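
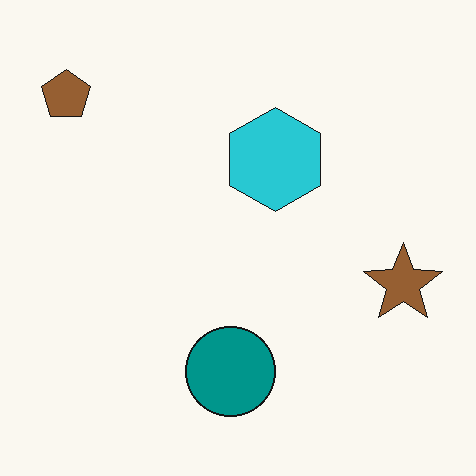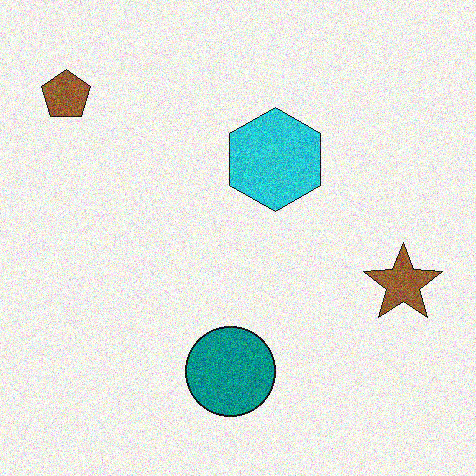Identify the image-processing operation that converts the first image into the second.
Degraded with visible gaussian noise.

Random speckle covers the whole image, including the flat background.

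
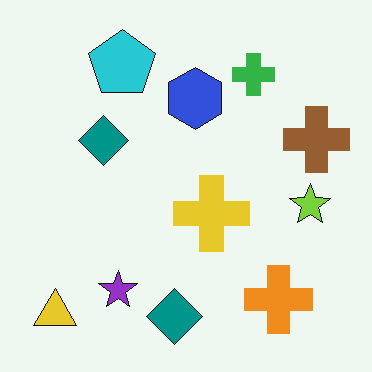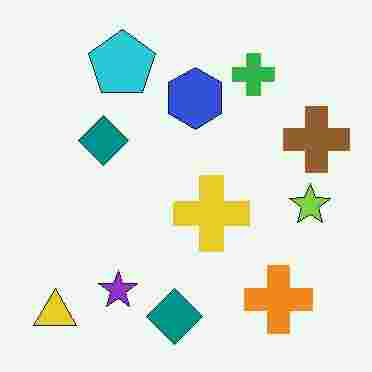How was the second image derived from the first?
The second image is the first degraded with heavy JPEG compression.

Blocky 8×8 compression artifacts appear around shape edges and the flat background shows ringing — characteristic JPEG degradation.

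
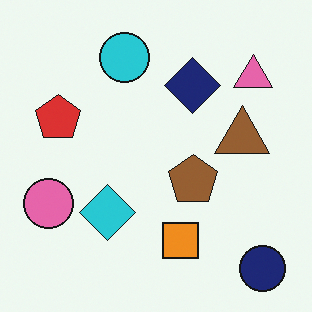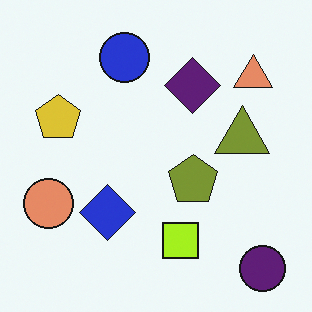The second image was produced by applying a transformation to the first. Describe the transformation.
The second image is the first hue-shifted slightly.

Every shape's color has rotated by the same amount around the hue wheel — a uniform hue shift.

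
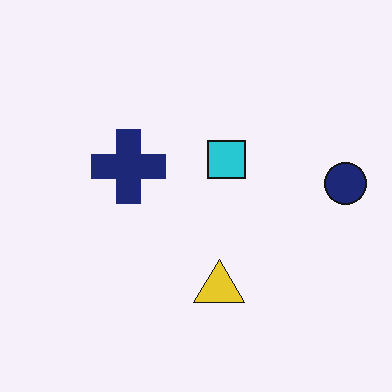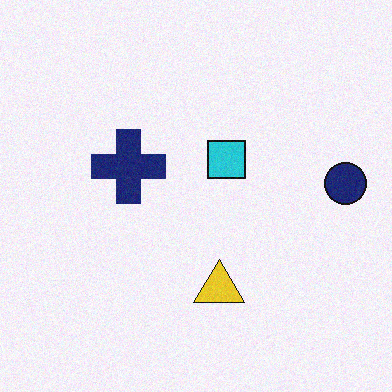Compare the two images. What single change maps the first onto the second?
It was degraded with subtle gaussian noise.

Random speckle covers the whole image, including the flat background.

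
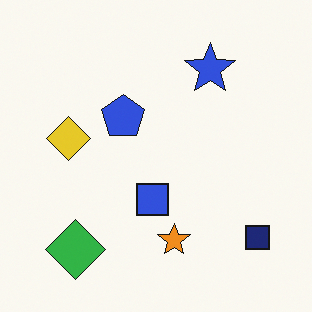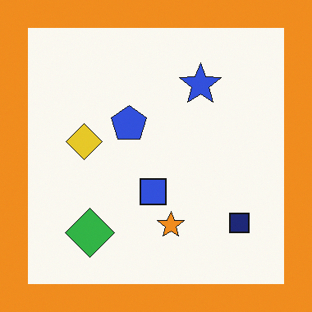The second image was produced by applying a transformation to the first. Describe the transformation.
This is the original image framed with a orange border.

A solid orange frame runs around the edge of the second image, with the content slightly shrunk inside it.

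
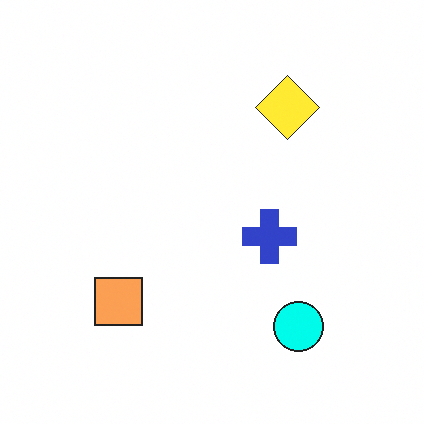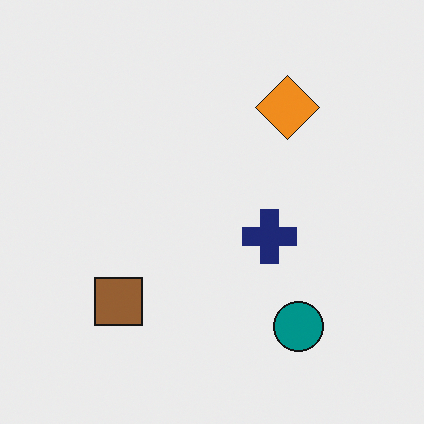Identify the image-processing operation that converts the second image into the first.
Noticeably brightened.

Every pixel — background and shapes alike — is uniformly brightened.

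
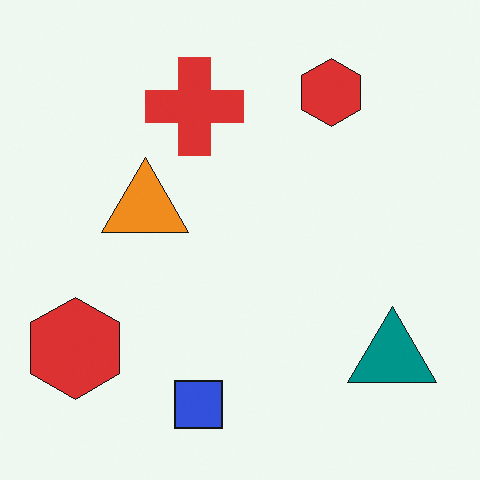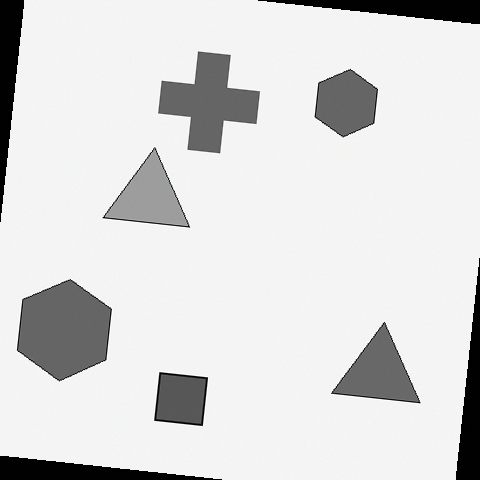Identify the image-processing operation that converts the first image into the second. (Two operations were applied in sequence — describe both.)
Rotated clockwise by a small amount, then converted to grayscale.

Every shape is tilted by the same angle and the image corners show triangular fill wedges — a whole-image rotation by a non-right angle. All color is removed — every shape is now a shade of grey.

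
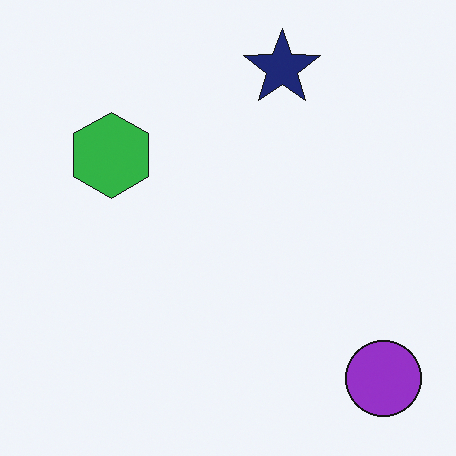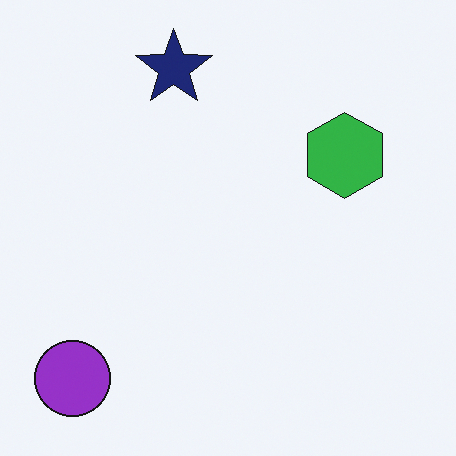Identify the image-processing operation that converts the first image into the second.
The second image is the first flipped horizontally (left ↔ right).

The purple circle is in the bottom-right of the first image and the bottom-left of the second — shapes on opposite sides of the vertical midline have swapped in a mirror flip.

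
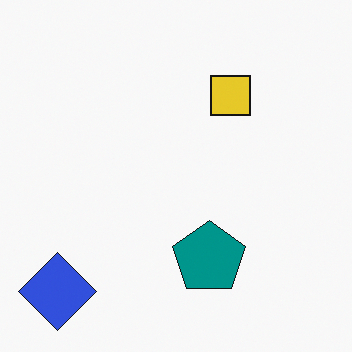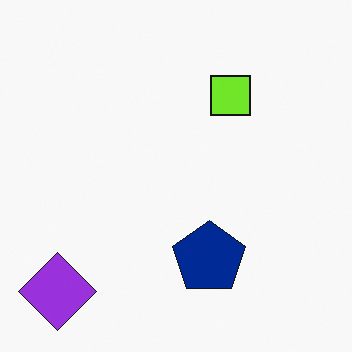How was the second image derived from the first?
The image was hue-shifted slightly.

Every shape's color has rotated by the same amount around the hue wheel — a uniform hue shift.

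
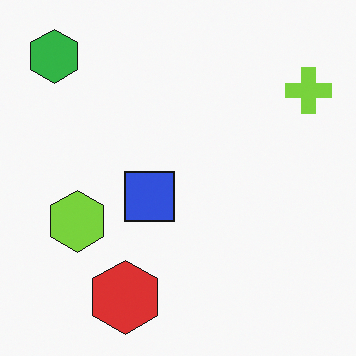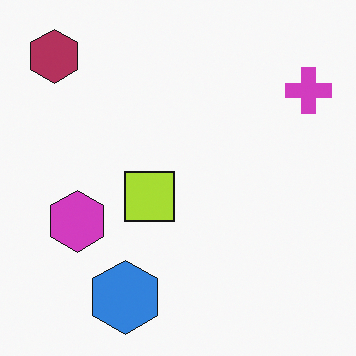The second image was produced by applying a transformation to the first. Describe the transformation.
The second image is the first hue-shifted by a large amount.

Every shape's color has rotated by the same amount around the hue wheel — a uniform hue shift.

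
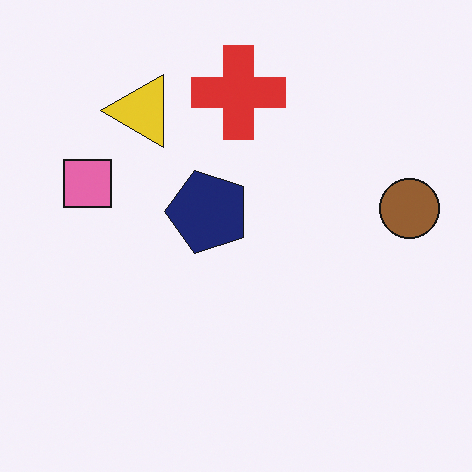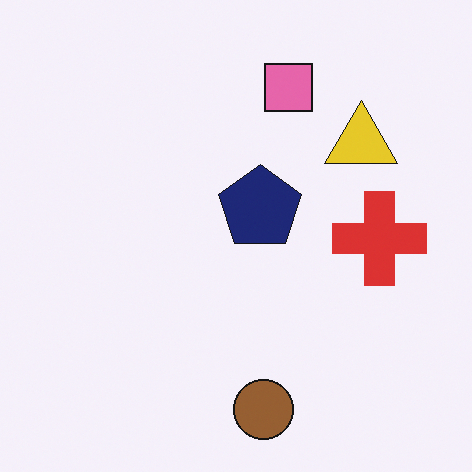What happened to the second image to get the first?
Rotated 90° counter-clockwise.

The brown circle sits in the bottom of the second image and the right of the first — consistent with a whole-image 90° counter-clockwise rotation.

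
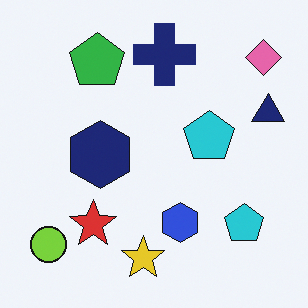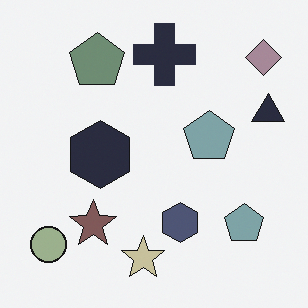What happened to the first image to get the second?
It was made much more muted (saturation change).

All colors are more muted and greyish — a global saturation change.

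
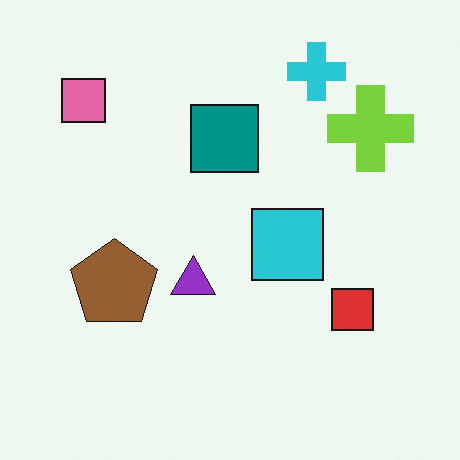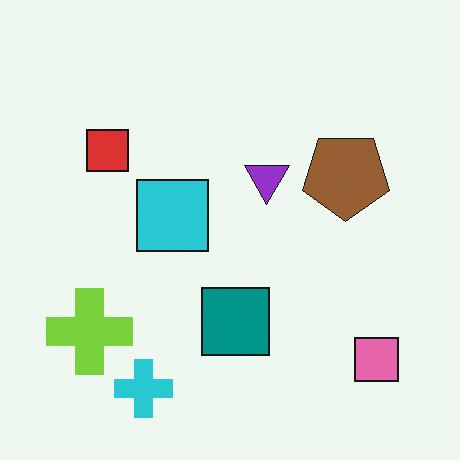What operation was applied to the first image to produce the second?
The transformation is: rotated 180°.

The pink square sits in the top-left of the first image and the bottom-right of the second — consistent with a whole-image 180° rotation.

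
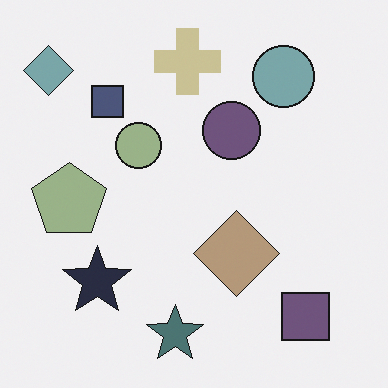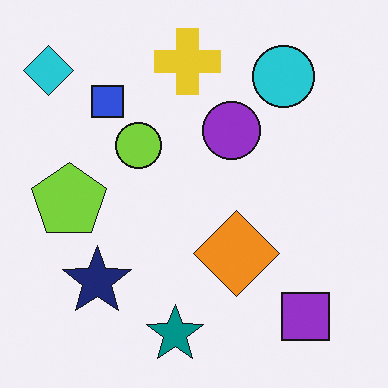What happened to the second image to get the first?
Heavily desaturated.

All colors are more muted and greyish — a global saturation change.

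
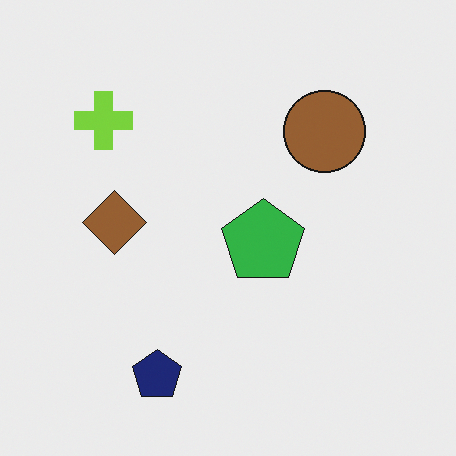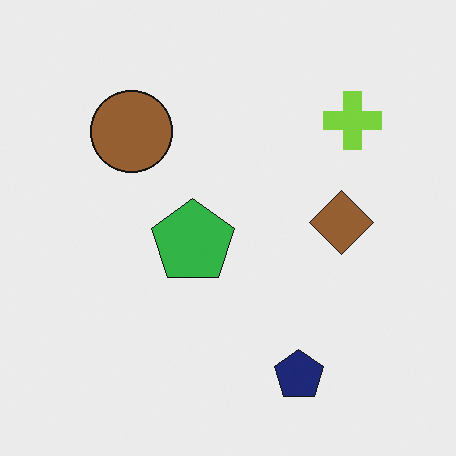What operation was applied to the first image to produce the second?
The second image is the first flipped horizontally (left ↔ right).

The lime cross is in the top-left of the first image and the top-right of the second — shapes on opposite sides of the vertical midline have swapped in a mirror flip.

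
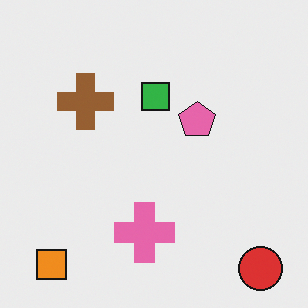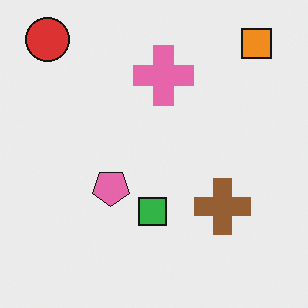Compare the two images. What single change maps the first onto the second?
It was rotated 180°.

The red circle sits in the bottom-right of the first image and the top-left of the second — consistent with a whole-image 180° rotation.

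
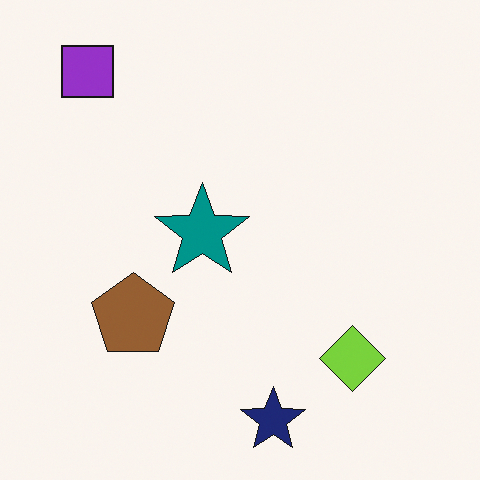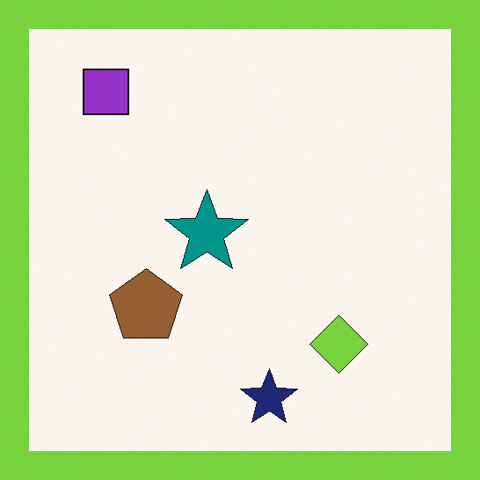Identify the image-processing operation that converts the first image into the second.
It was framed with a lime border.

A solid lime frame runs around the edge of the second image, with the content slightly shrunk inside it.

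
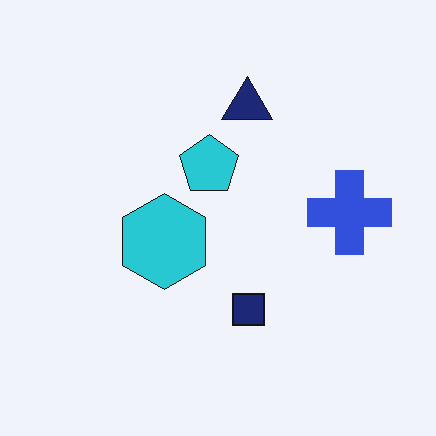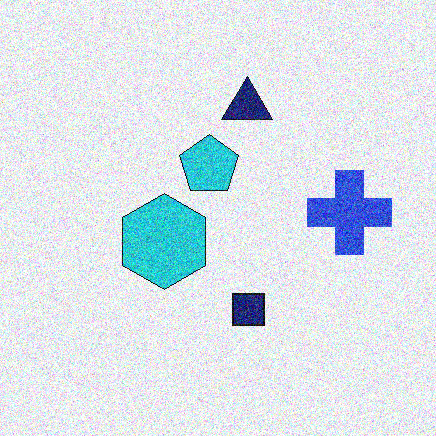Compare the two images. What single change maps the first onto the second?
This is the original image degraded with a thick layer of grain.

Random speckle covers the whole image, including the flat background.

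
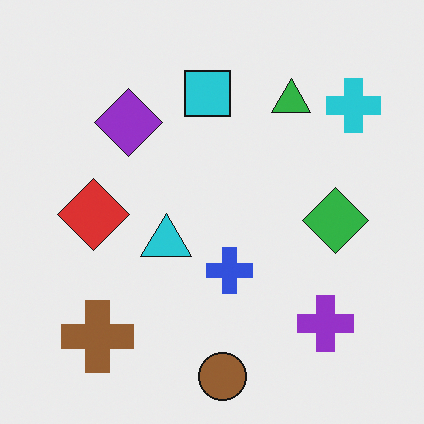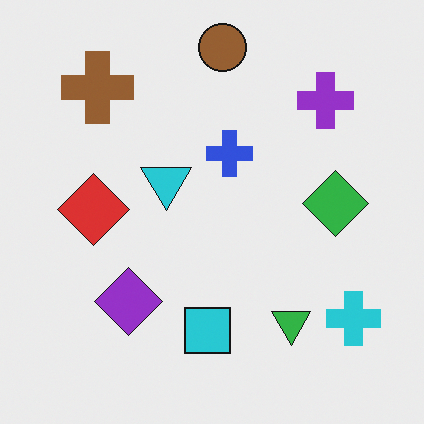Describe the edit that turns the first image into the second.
The second image is the first flipped vertically (top ↔ bottom).

The brown circle is in the bottom of the first image and the top of the second — shapes on opposite sides of the horizontal midline have swapped in a mirror flip.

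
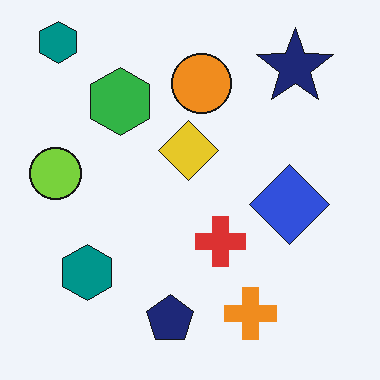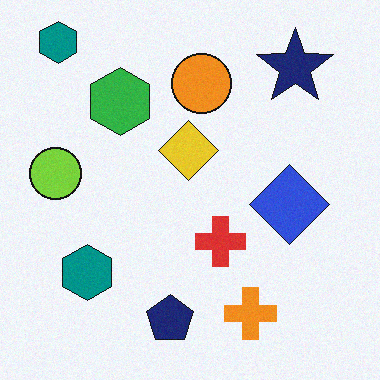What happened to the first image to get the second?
This is the original image degraded with subtle gaussian noise.

Random speckle covers the whole image, including the flat background.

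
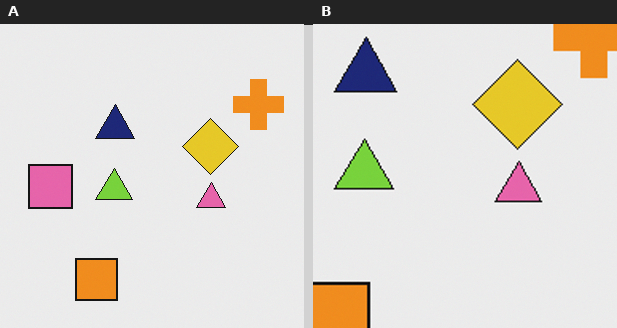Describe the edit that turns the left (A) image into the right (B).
The transformation is: cropped to a modestly smaller region and rescaled.

The visible shapes are larger and the field of view is narrower; shapes near the original edges may be partly or wholly outside the frame — a crop-and-rescale.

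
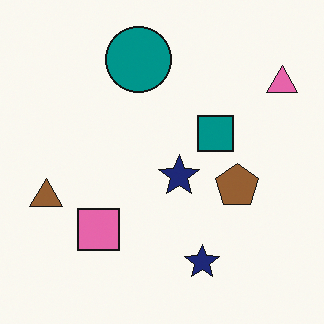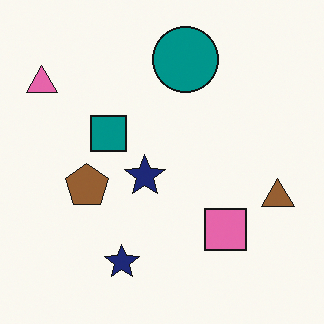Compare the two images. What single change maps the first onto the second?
The transformation is: flipped horizontally (left ↔ right).

The pink triangle is in the top-right of the first image and the top-left of the second — shapes on opposite sides of the vertical midline have swapped in a mirror flip.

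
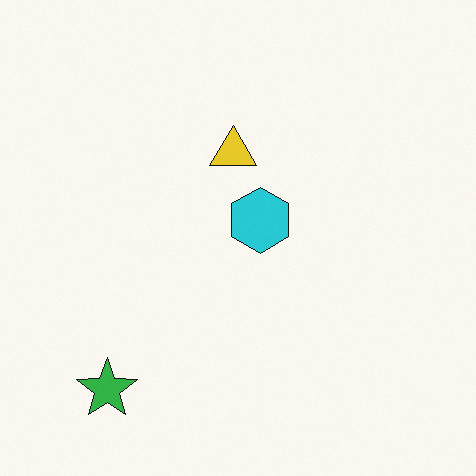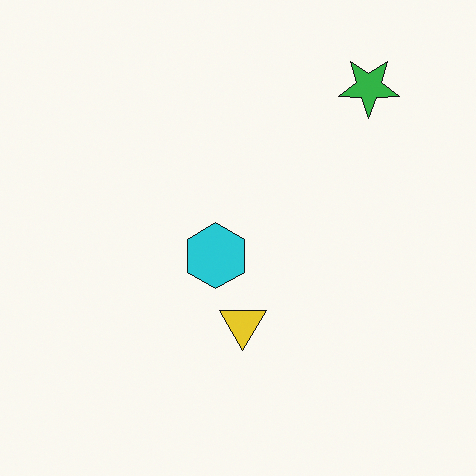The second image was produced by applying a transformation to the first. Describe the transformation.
It was rotated 180°.

The green star sits in the bottom-left of the first image and the top-right of the second — consistent with a whole-image 180° rotation.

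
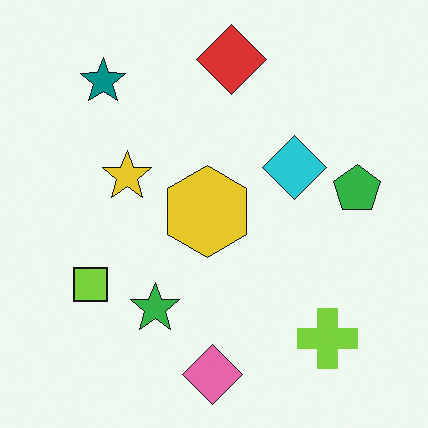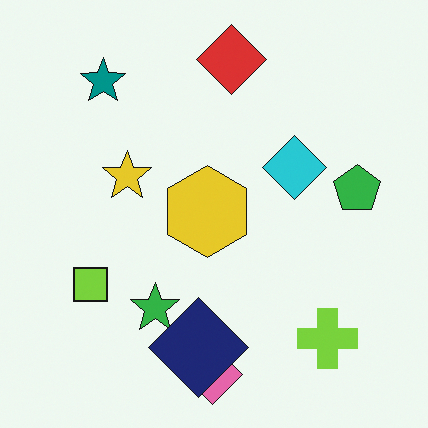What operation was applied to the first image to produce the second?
The transformation is: overlaid with an additional navy diamond.

A navy diamond appears in the second image that is absent from the first.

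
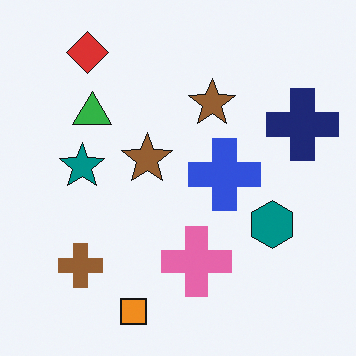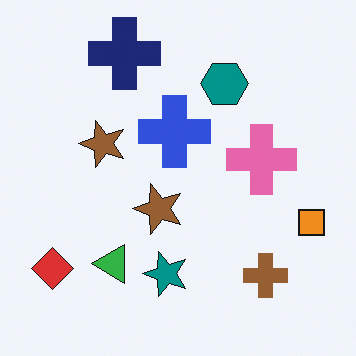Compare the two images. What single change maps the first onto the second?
The image was rotated 90° counter-clockwise.

The red diamond sits in the top-left of the first image and the bottom-left of the second — consistent with a whole-image 90° counter-clockwise rotation.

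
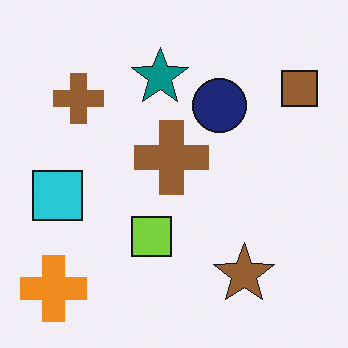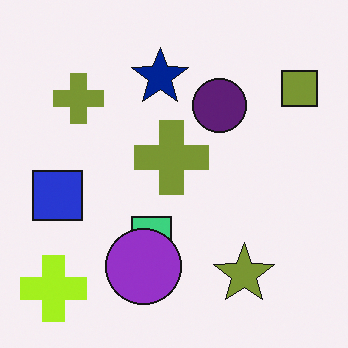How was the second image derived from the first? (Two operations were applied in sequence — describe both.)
The transformation is: hue-shifted slightly, then overlaid with an additional purple circle.

Every shape's color has rotated by the same amount around the hue wheel — a uniform hue shift. A purple circle appears in the second image that is absent from the first.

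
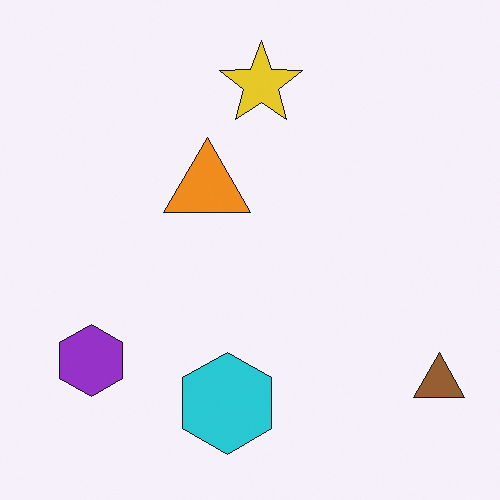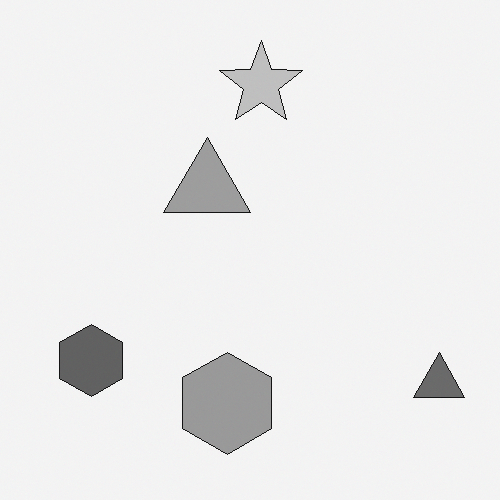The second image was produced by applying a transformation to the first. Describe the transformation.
It was converted to grayscale.

All color is removed — every shape is now a shade of grey.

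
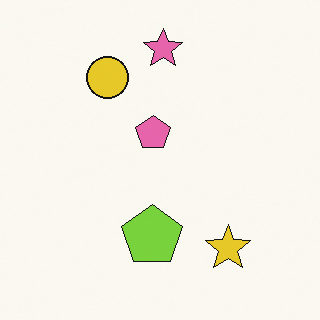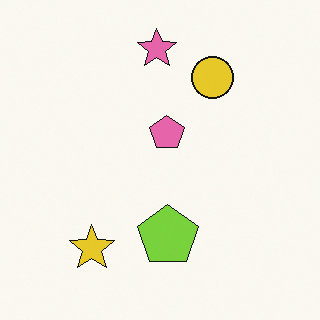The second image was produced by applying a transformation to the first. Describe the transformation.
This is the original image flipped horizontally (left ↔ right).

The yellow star is in the bottom-right of the first image and the bottom-left of the second — shapes on opposite sides of the vertical midline have swapped in a mirror flip.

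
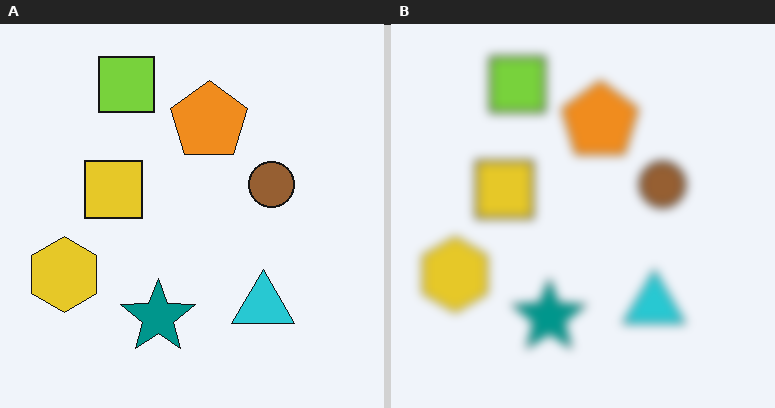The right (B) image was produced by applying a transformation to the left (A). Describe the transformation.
It was strongly gaussian-blurred.

Shape edges and outlines are uniformly softened across the whole image.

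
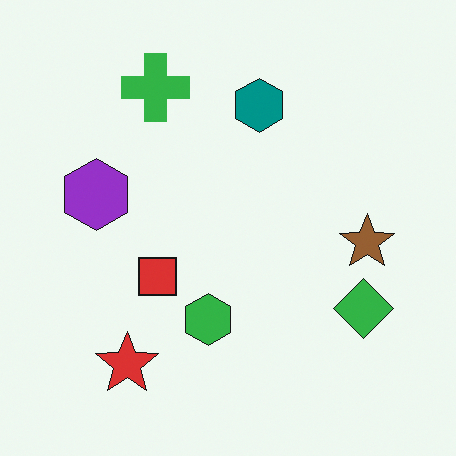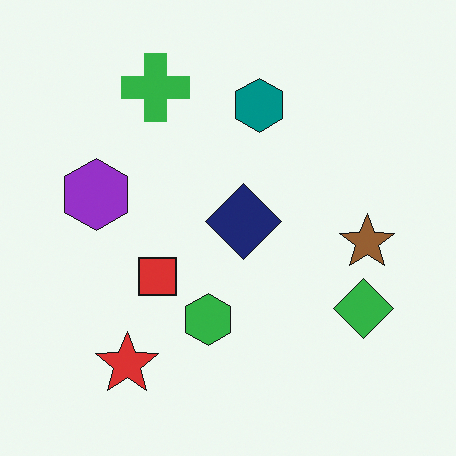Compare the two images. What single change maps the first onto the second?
Overlaid with an additional navy diamond.

A navy diamond appears in the second image that is absent from the first.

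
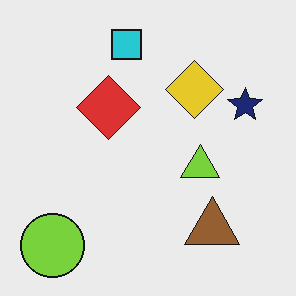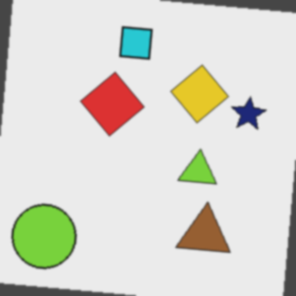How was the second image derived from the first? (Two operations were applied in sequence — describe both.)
Rotated clockwise by a few degrees, then lightly blurred.

Every shape is tilted by the same angle and the image corners show triangular fill wedges — a whole-image rotation by a non-right angle. Shape edges and outlines are uniformly softened across the whole image.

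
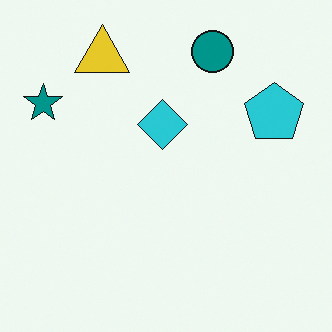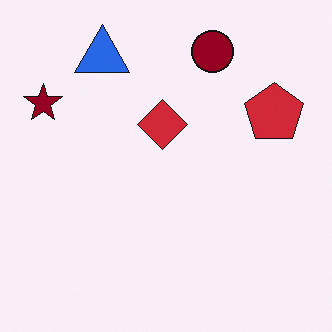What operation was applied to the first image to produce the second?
It was hue-shifted through roughly half the color wheel.

Every shape's color has rotated by the same amount around the hue wheel — a uniform hue shift.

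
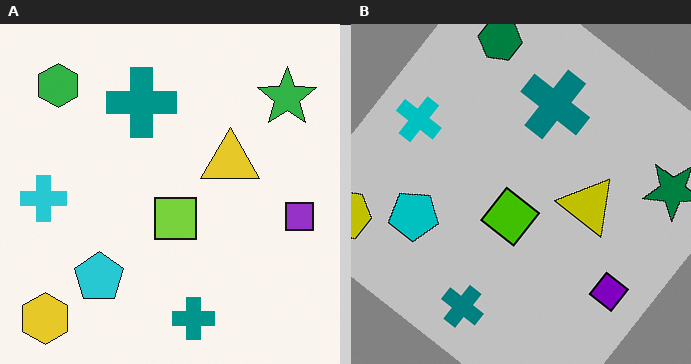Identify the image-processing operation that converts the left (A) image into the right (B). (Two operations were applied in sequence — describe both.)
The image was heavily posterized to just a handful of flat colors, then rotated clockwise by a large amount — several tens of degrees.

Each flat color has snapped to a coarser quantized level — most visibly, the near-white background has dropped to a flat grey. Every shape is tilted by the same angle and the image corners show triangular fill wedges — a whole-image rotation by a non-right angle.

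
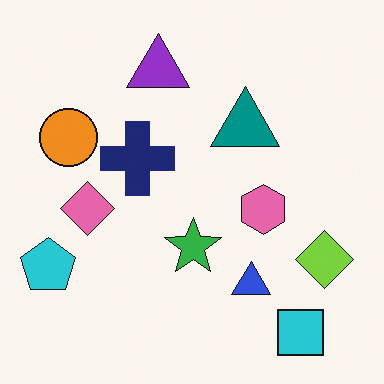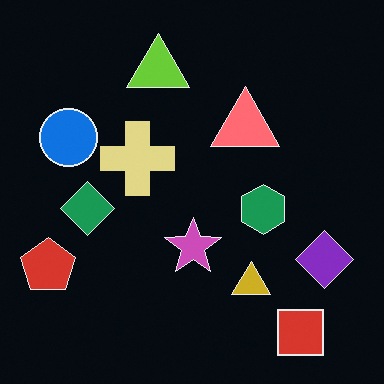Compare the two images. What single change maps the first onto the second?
The transformation is: color-inverted (negative).

The light background has become dark and every shape's color is its complement — a photographic negative.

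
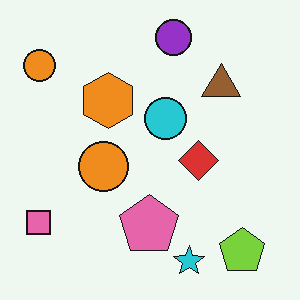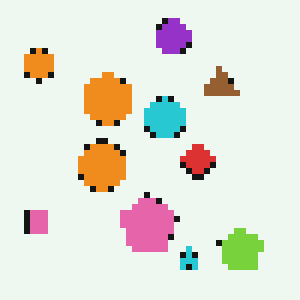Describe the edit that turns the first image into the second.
The image was moderately pixelated.

Shapes are reduced to large square blocks; fine edges and outlines are lost — a downscale-then-upscale (mosaic) effect.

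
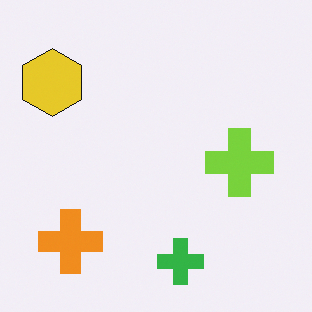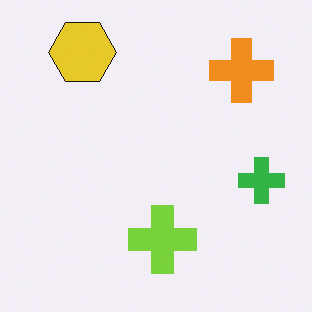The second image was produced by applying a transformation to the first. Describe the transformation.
The transformation is: transposed (reflected across the top-left ↔ bottom-right diagonal).

Shapes have swapped their row and column positions — what was in the top-right is now in the bottom-left — a diagonal reflection.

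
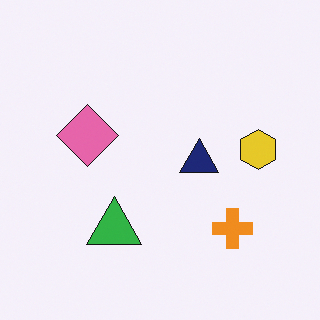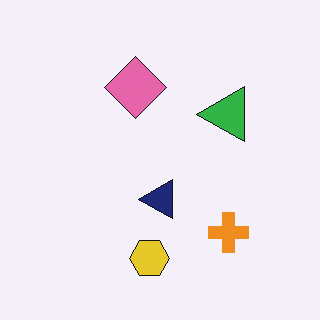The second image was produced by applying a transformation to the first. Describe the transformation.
The image was transposed (reflected across the top-left ↔ bottom-right diagonal).

Shapes have swapped their row and column positions — what was in the top-right is now in the bottom-left — a diagonal reflection.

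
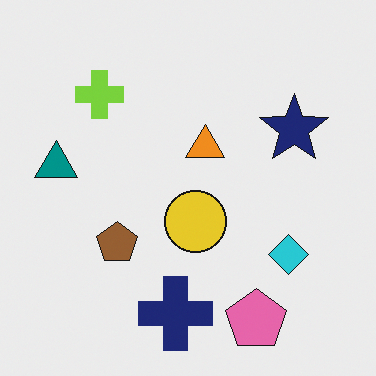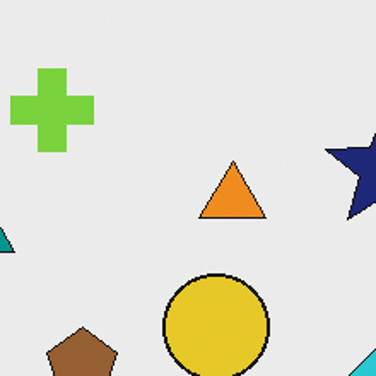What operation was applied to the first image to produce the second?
The second image is the first cropped to a noticeably smaller region and rescaled.

The visible shapes are larger and the field of view is narrower; shapes near the original edges may be partly or wholly outside the frame — a crop-and-rescale.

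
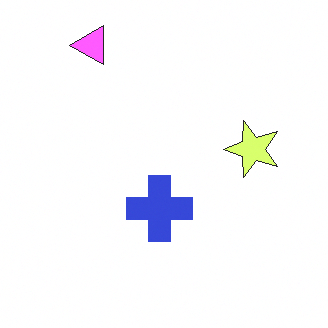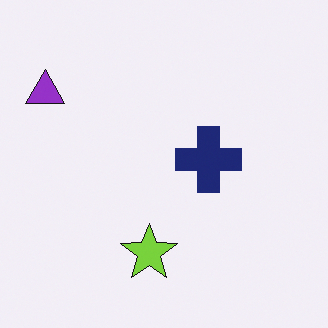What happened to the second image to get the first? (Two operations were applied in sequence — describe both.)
It was transposed (reflected across the top-left ↔ bottom-right diagonal), then noticeably brightened.

Shapes have swapped their row and column positions — what was in the top-right is now in the bottom-left — a diagonal reflection. Every pixel — background and shapes alike — is uniformly brightened.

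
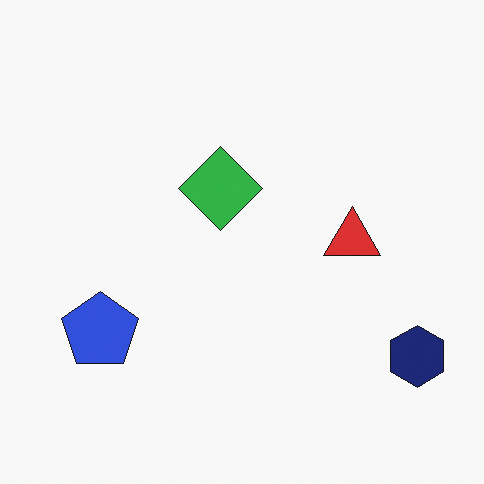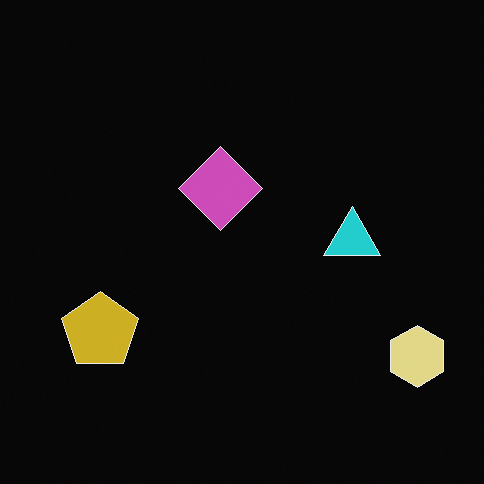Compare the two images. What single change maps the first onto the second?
The image was color-inverted (negative).

The light background has become dark and every shape's color is its complement — a photographic negative.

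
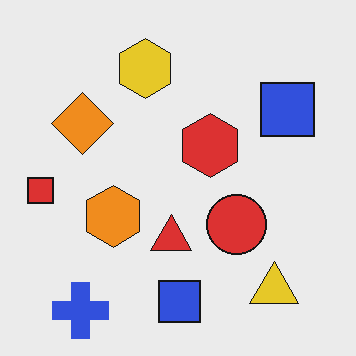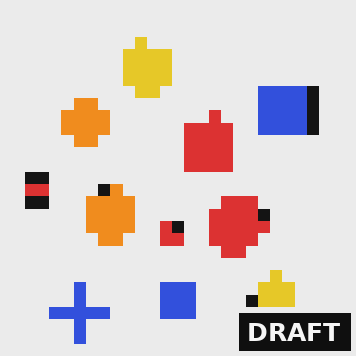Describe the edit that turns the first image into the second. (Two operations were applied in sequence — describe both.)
The second image is the first heavily pixelated into large blocks, then watermarked with the text "DRAFT" in the lower-right corner.

Shapes are reduced to large square blocks; fine edges and outlines are lost — a downscale-then-upscale (mosaic) effect. A dark label reading "DRAFT" appears in the lower-right corner.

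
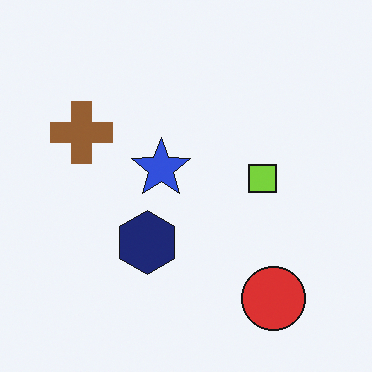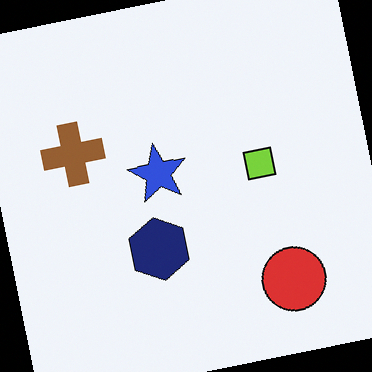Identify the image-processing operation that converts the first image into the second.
Rotated counter-clockwise by a few degrees.

Every shape is tilted by the same angle and the image corners show triangular fill wedges — a whole-image rotation by a non-right angle.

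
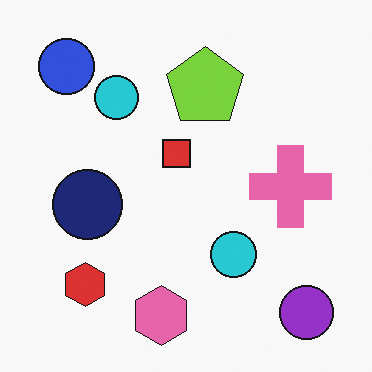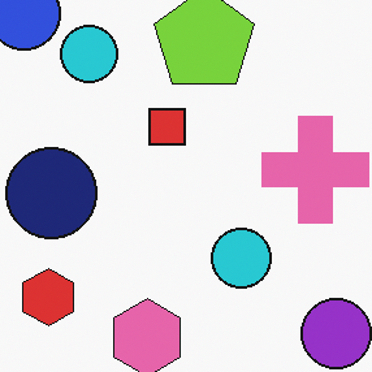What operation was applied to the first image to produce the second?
This is the original image cropped to a modestly smaller region and rescaled.

The visible shapes are larger and the field of view is narrower; shapes near the original edges may be partly or wholly outside the frame — a crop-and-rescale.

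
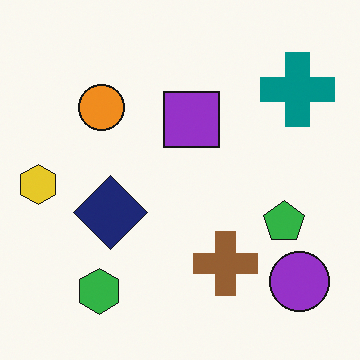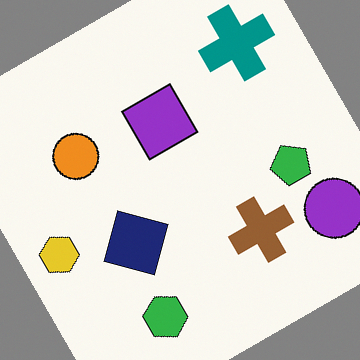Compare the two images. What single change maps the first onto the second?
The transformation is: rotated counter-clockwise by a moderate amount.

Every shape is tilted by the same angle and the image corners show triangular fill wedges — a whole-image rotation by a non-right angle.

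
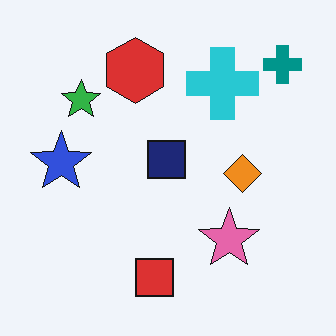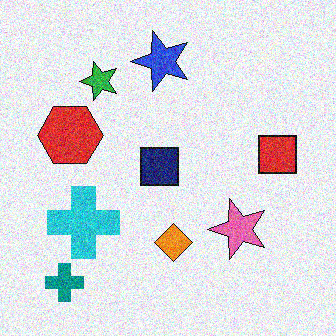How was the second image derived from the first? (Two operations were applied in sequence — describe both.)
The second image is the first degraded with moderate additive noise, then transposed (reflected across the top-left ↔ bottom-right diagonal).

Random speckle covers the whole image, including the flat background. Shapes have swapped their row and column positions — what was in the top-right is now in the bottom-left — a diagonal reflection.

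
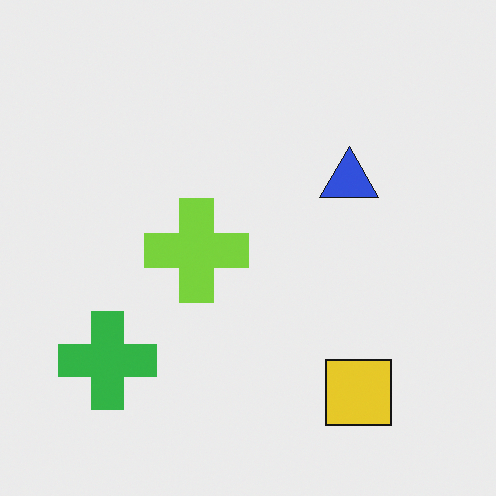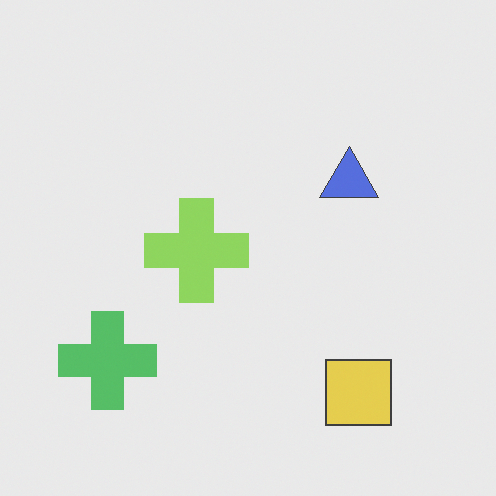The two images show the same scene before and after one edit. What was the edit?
This is the original image given slightly reduced contrast.

Tones are pushed toward mid-grey across the whole image — a global contrast change.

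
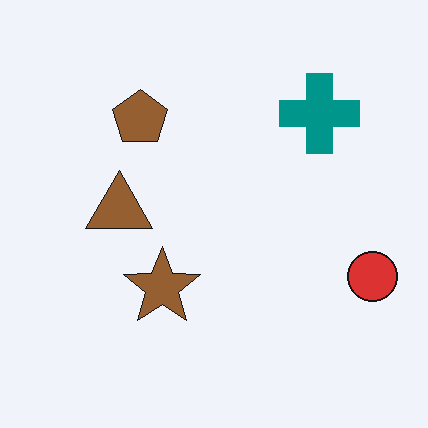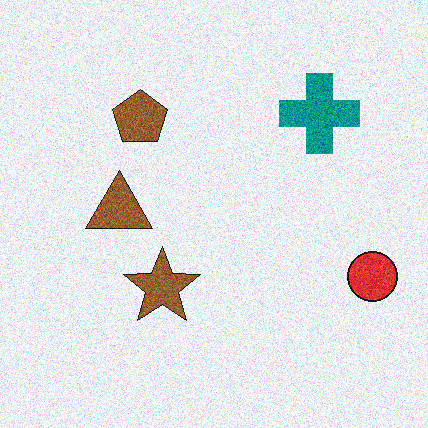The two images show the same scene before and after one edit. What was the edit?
It was degraded with visible gaussian noise.

Random speckle covers the whole image, including the flat background.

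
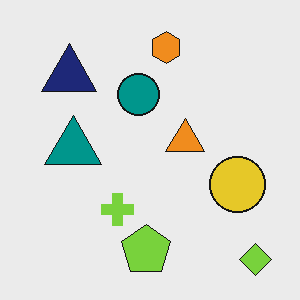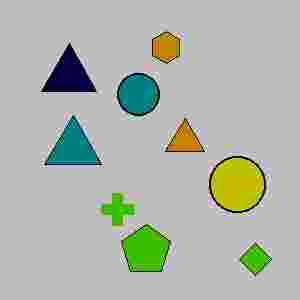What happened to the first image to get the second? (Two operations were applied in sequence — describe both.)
The second image is the first heavily posterized to just a handful of flat colors, then heavily JPEG-compressed with obvious blocking artifacts.

Each flat color has snapped to a coarser quantized level — most visibly, the near-white background has dropped to a flat grey. Blocky 8×8 compression artifacts appear around shape edges and the flat background shows ringing — characteristic JPEG degradation.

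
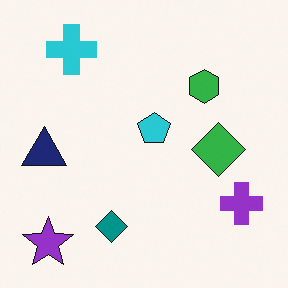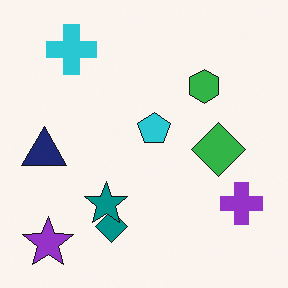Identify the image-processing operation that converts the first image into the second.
This is the original image overlaid with an additional teal star.

A teal star appears in the second image that is absent from the first.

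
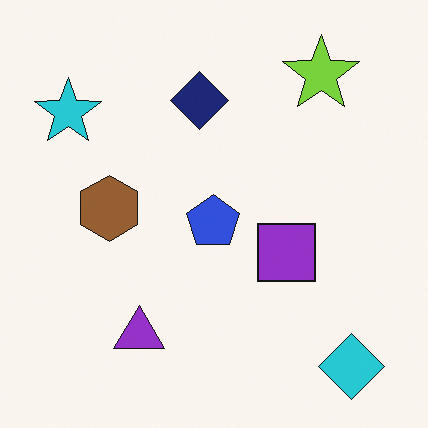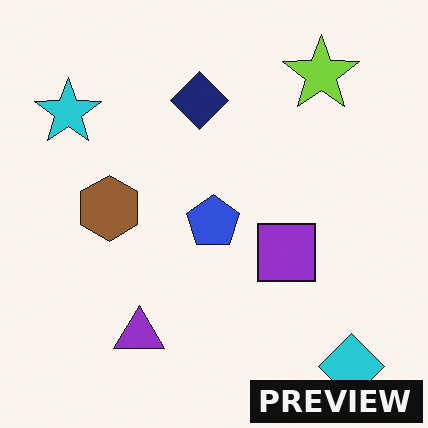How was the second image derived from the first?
It was watermarked with the text "PREVIEW" in the lower-right corner.

A dark label reading "PREVIEW" appears in the lower-right corner.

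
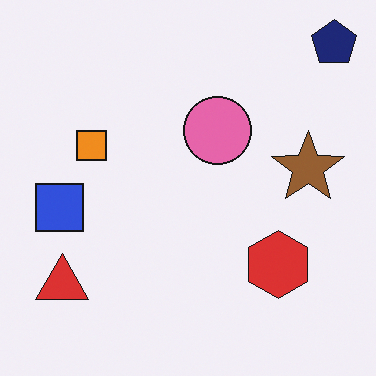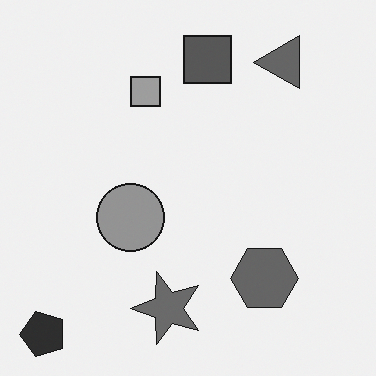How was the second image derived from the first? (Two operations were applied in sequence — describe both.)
The image was converted to grayscale, then transposed (reflected across the top-left ↔ bottom-right diagonal).

All color is removed — every shape is now a shade of grey. Shapes have swapped their row and column positions — what was in the top-right is now in the bottom-left — a diagonal reflection.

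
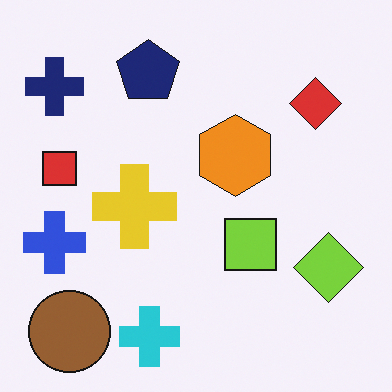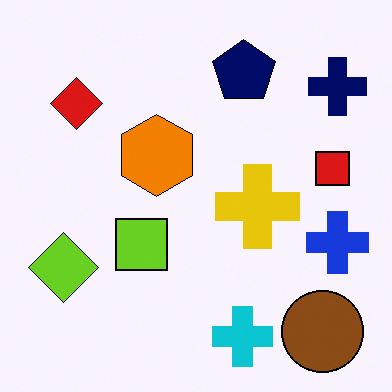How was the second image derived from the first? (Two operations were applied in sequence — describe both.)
It was flipped horizontally (left ↔ right), then given slightly increased contrast.

The navy cross is in the top-left of the first image and the top-right of the second — shapes on opposite sides of the vertical midline have swapped in a mirror flip. Tones are pushed away from mid-grey across the whole image — a global contrast change.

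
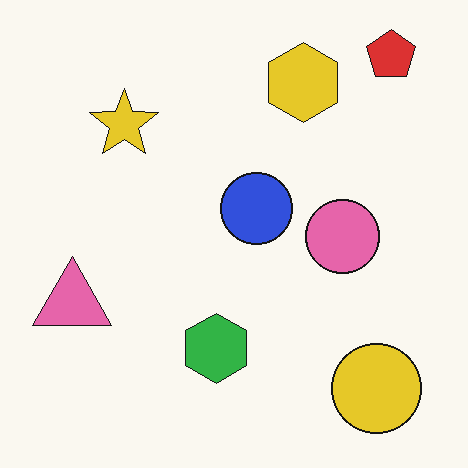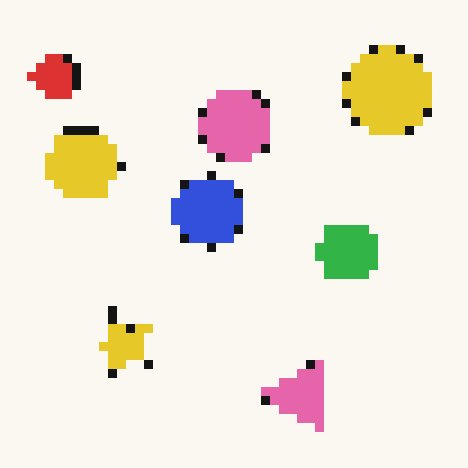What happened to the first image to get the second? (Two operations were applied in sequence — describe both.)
Rotated 90° counter-clockwise, then heavily pixelated into large blocks.

The red pentagon sits in the top-right of the first image and the top-left of the second — consistent with a whole-image 90° counter-clockwise rotation. Shapes are reduced to large square blocks; fine edges and outlines are lost — a downscale-then-upscale (mosaic) effect.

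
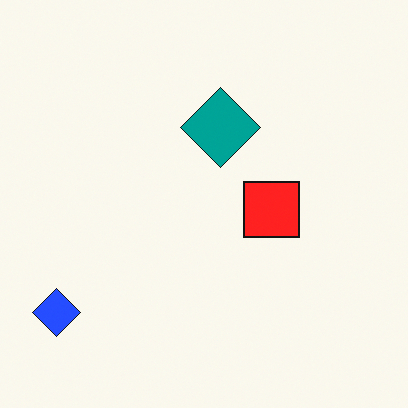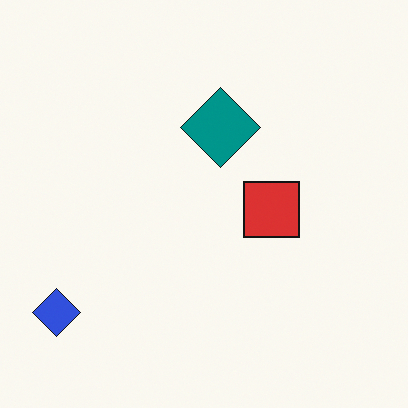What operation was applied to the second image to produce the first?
The transformation is: slightly oversaturated.

All colors are more vivid — a global saturation change.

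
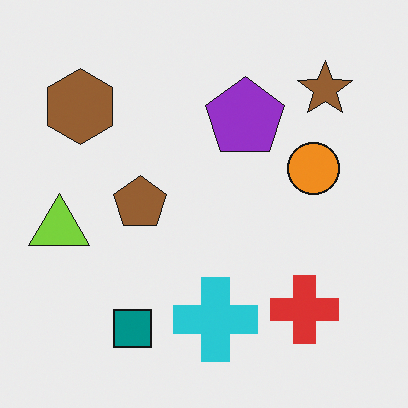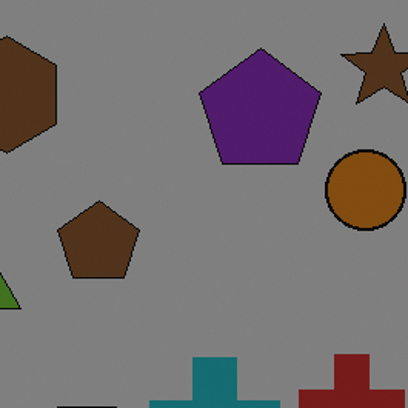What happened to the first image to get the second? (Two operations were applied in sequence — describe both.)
The second image is the first cropped to a modestly smaller region and rescaled, then substantially darkened.

The visible shapes are larger and the field of view is narrower; shapes near the original edges may be partly or wholly outside the frame — a crop-and-rescale. Every pixel — background and shapes alike — is uniformly darkened.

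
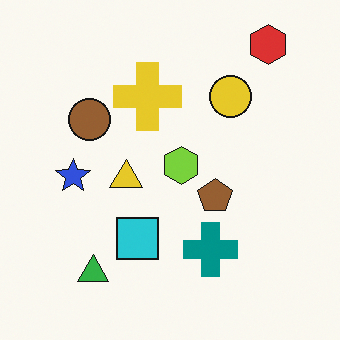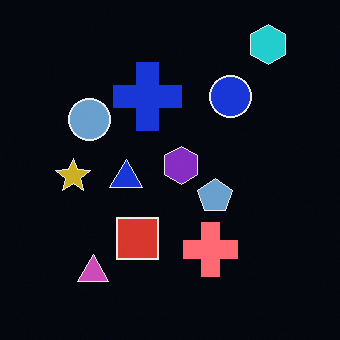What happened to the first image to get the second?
It was color-inverted (negative).

The light background has become dark and every shape's color is its complement — a photographic negative.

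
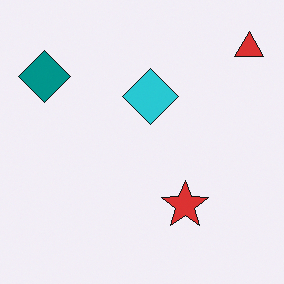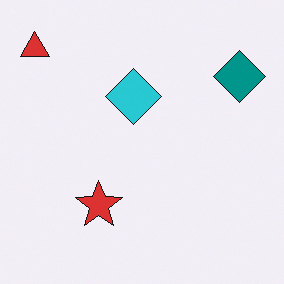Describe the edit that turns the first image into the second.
It was flipped horizontally (left ↔ right).

The red triangle is in the top-right of the first image and the top-left of the second — shapes on opposite sides of the vertical midline have swapped in a mirror flip.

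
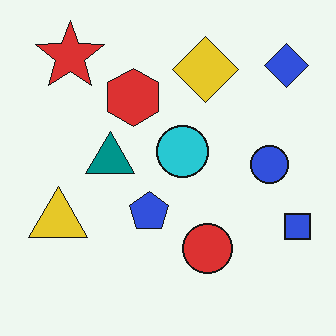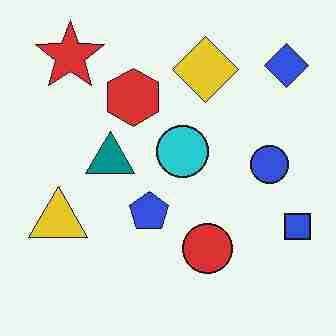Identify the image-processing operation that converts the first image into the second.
This is the original image heavily JPEG-compressed with obvious blocking artifacts.

Blocky 8×8 compression artifacts appear around shape edges and the flat background shows ringing — characteristic JPEG degradation.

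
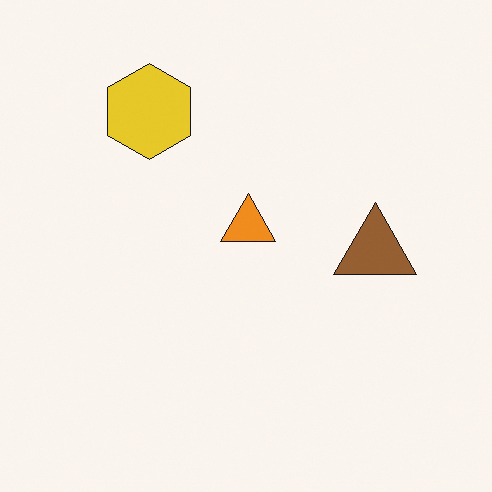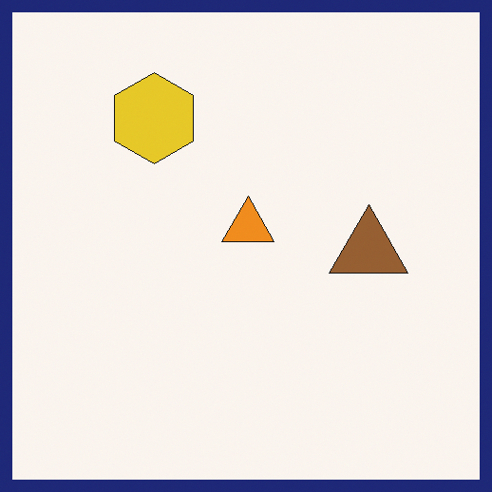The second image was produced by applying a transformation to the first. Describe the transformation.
Framed with a navy border.

A solid navy frame runs around the edge of the second image, with the content slightly shrunk inside it.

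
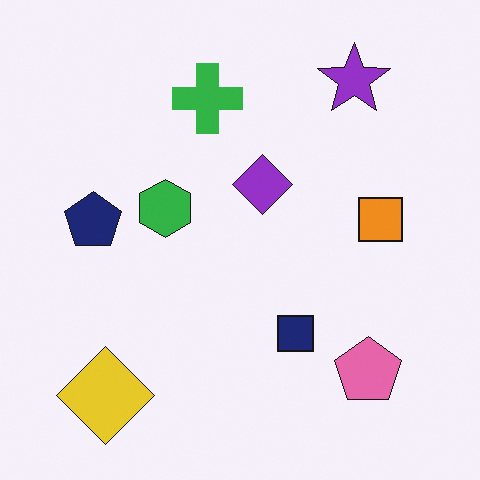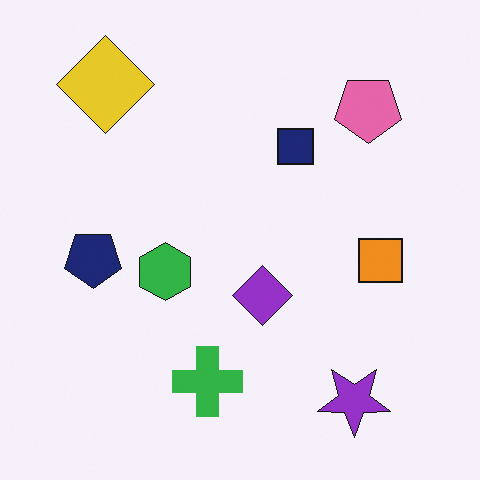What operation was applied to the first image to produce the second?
The image was flipped vertically (top ↔ bottom).

The purple star is in the top-right of the first image and the bottom-right of the second — shapes on opposite sides of the horizontal midline have swapped in a mirror flip.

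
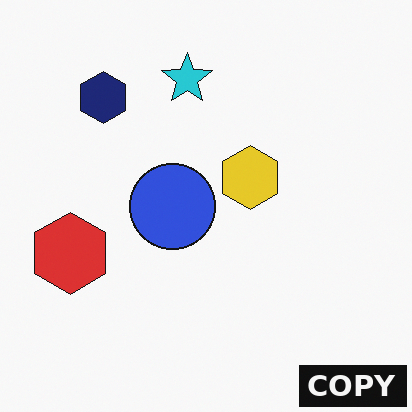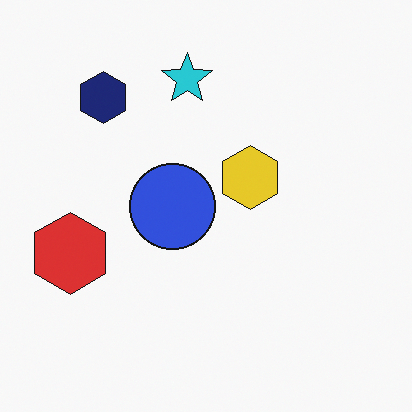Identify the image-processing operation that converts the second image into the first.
The transformation is: watermarked with the text "COPY" in the lower-right corner.

A dark label reading "COPY" appears in the lower-right corner.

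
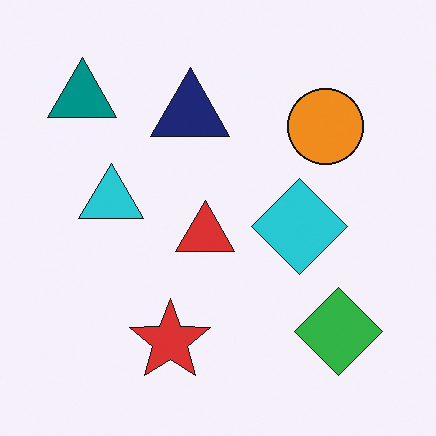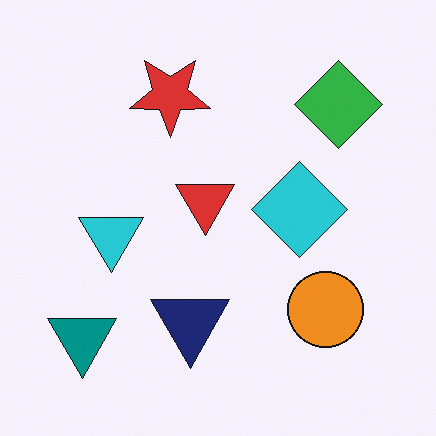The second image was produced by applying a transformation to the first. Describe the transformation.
It was flipped vertically (top ↔ bottom).

The red star is in the bottom of the first image and the top of the second — shapes on opposite sides of the horizontal midline have swapped in a mirror flip.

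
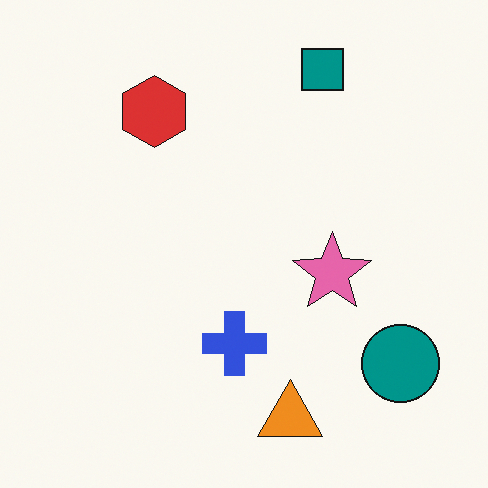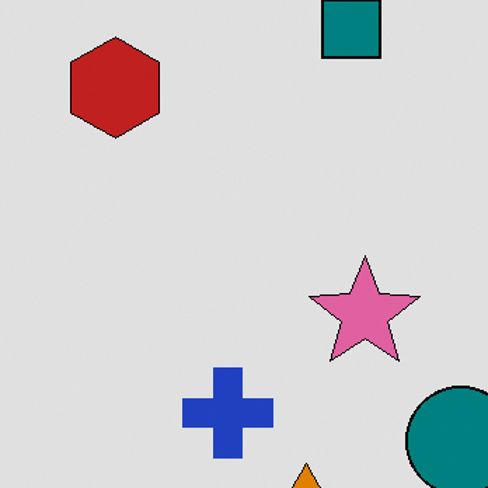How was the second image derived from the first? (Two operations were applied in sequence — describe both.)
It was moderately posterized, then cropped to a modestly smaller region and rescaled.

Each flat color has snapped to a coarser quantized level — most visibly, the near-white background has dropped to a flat grey. The visible shapes are larger and the field of view is narrower; shapes near the original edges may be partly or wholly outside the frame — a crop-and-rescale.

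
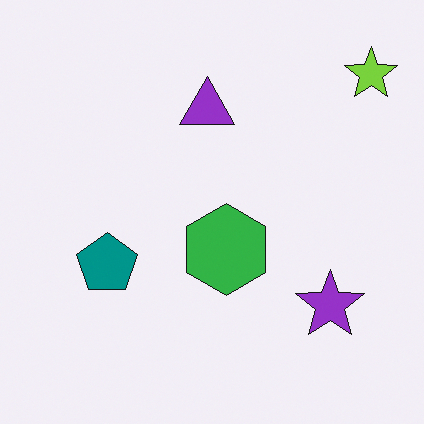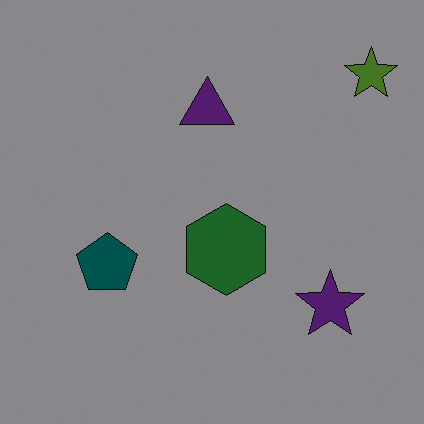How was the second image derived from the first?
This is the original image darkened a lot.

Every pixel — background and shapes alike — is uniformly darkened.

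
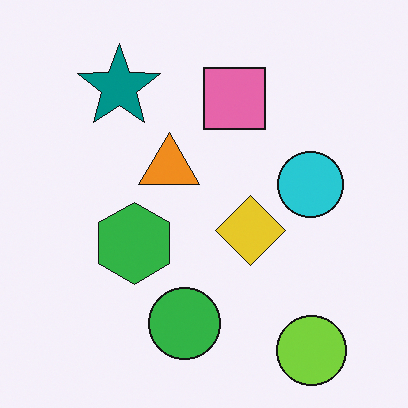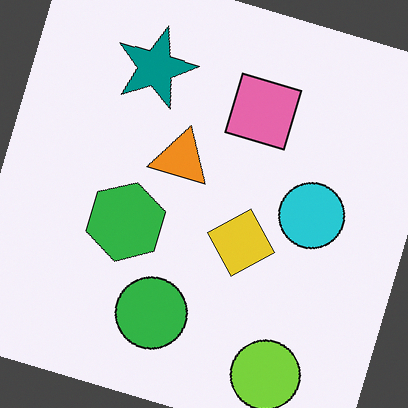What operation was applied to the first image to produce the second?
Rotated clockwise by a moderate amount.

Every shape is tilted by the same angle and the image corners show triangular fill wedges — a whole-image rotation by a non-right angle.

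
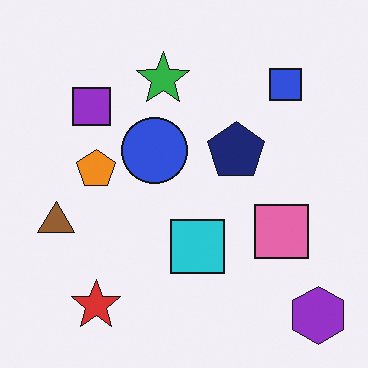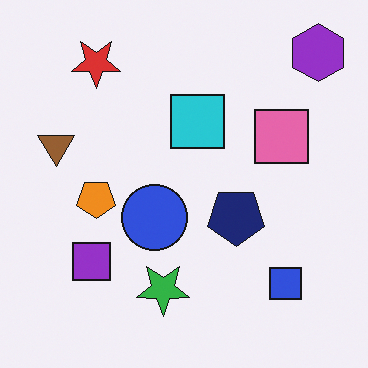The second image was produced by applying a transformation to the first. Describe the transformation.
The second image is the first flipped vertically (top ↔ bottom).

The purple hexagon is in the bottom-right of the first image and the top-right of the second — shapes on opposite sides of the horizontal midline have swapped in a mirror flip.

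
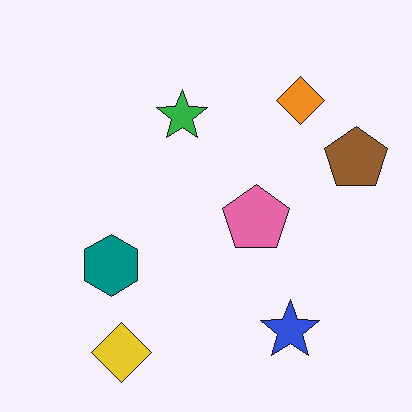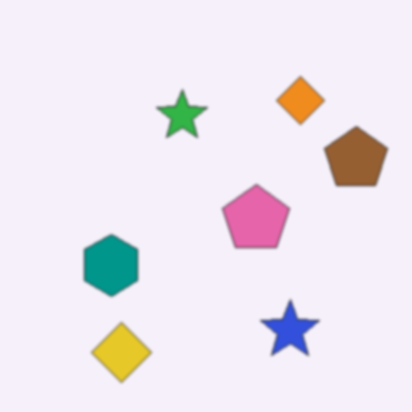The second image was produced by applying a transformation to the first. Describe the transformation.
The second image is the first slightly softened.

Shape edges and outlines are uniformly softened across the whole image.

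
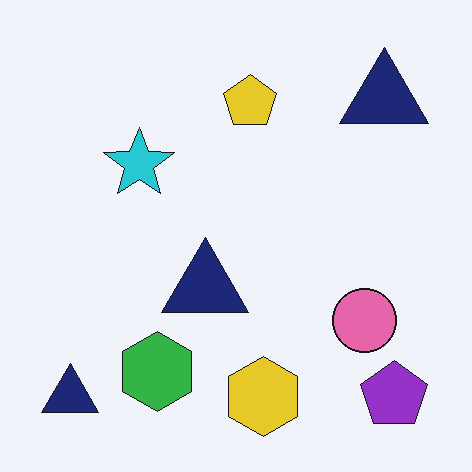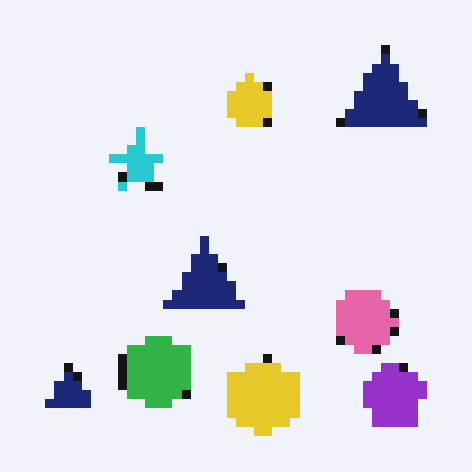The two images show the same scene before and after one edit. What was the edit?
It was coarsely pixelated.

Shapes are reduced to large square blocks; fine edges and outlines are lost — a downscale-then-upscale (mosaic) effect.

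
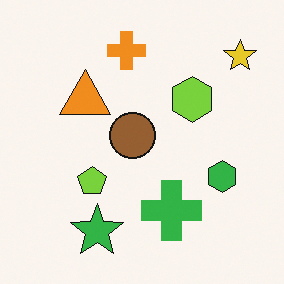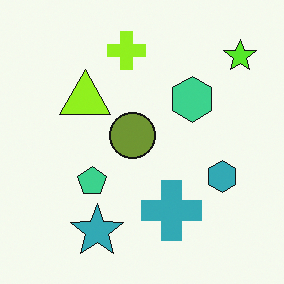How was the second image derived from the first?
The transformation is: hue-shifted slightly.

Every shape's color has rotated by the same amount around the hue wheel — a uniform hue shift.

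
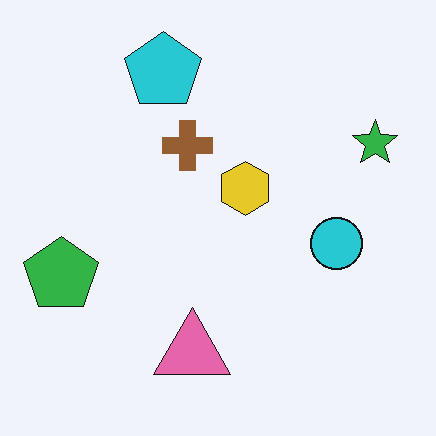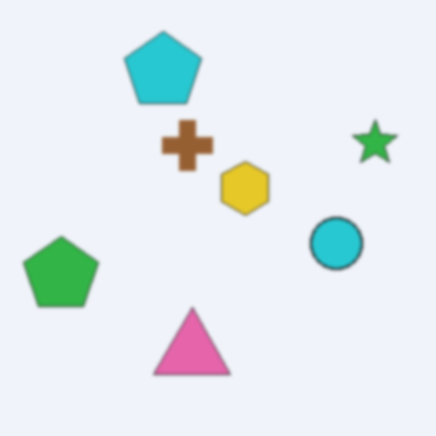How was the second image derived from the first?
Lightly blurred.

Shape edges and outlines are uniformly softened across the whole image.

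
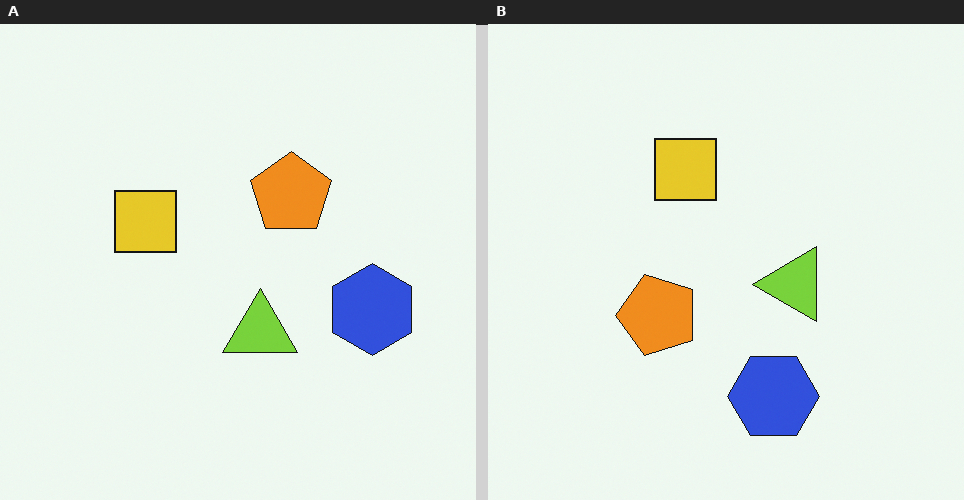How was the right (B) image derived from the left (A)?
This is the original image transposed (reflected across the top-left ↔ bottom-right diagonal).

Shapes have swapped their row and column positions — what was in the top-right is now in the bottom-left — a diagonal reflection.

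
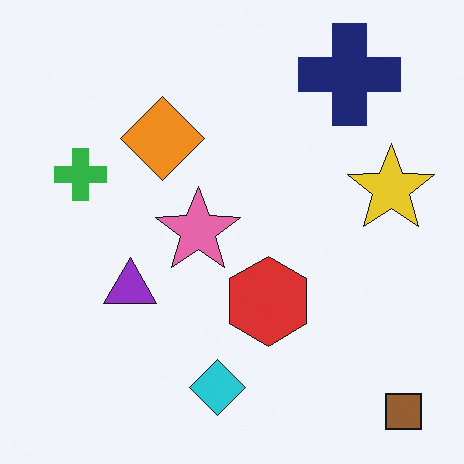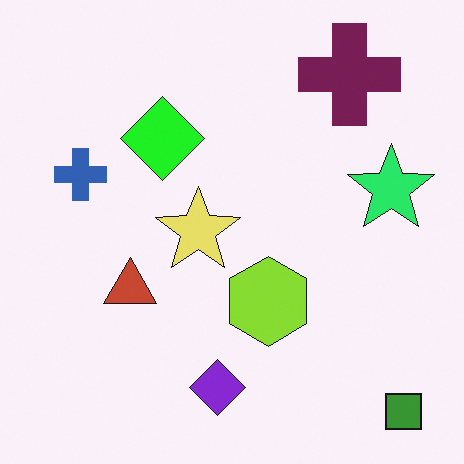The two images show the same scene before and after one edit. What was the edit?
The second image is the first hue-shifted by a moderate amount.

Every shape's color has rotated by the same amount around the hue wheel — a uniform hue shift.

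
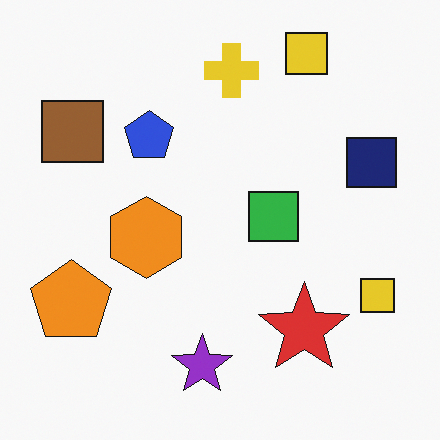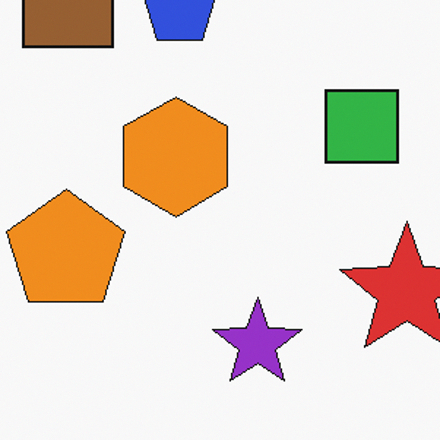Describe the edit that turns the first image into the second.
It was cropped to a modestly smaller region and rescaled.

The visible shapes are larger and the field of view is narrower; shapes near the original edges may be partly or wholly outside the frame — a crop-and-rescale.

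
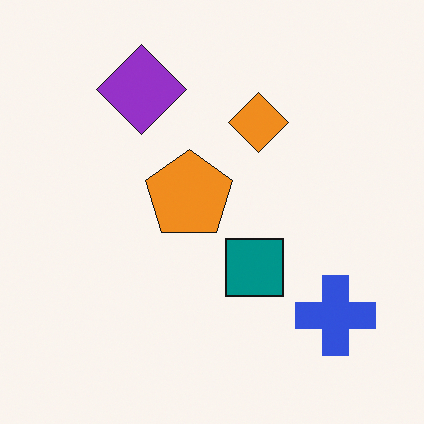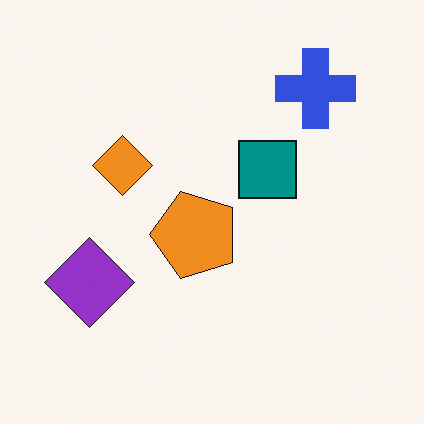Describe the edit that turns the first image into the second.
The image was rotated 90° counter-clockwise.

The blue cross sits in the bottom-right of the first image and the top-right of the second — consistent with a whole-image 90° counter-clockwise rotation.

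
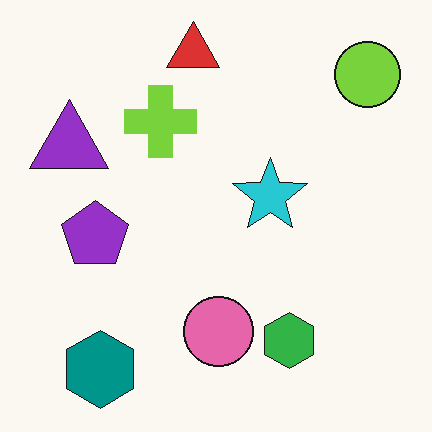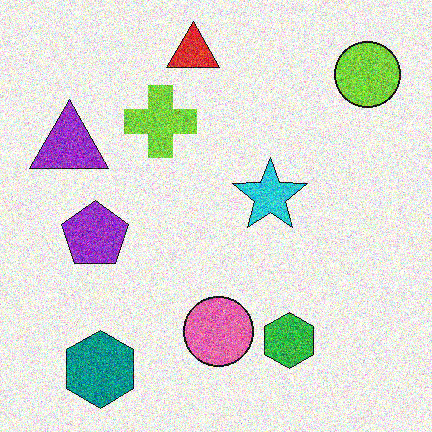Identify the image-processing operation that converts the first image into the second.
The second image is the first degraded with a thick layer of grain.

Random speckle covers the whole image, including the flat background.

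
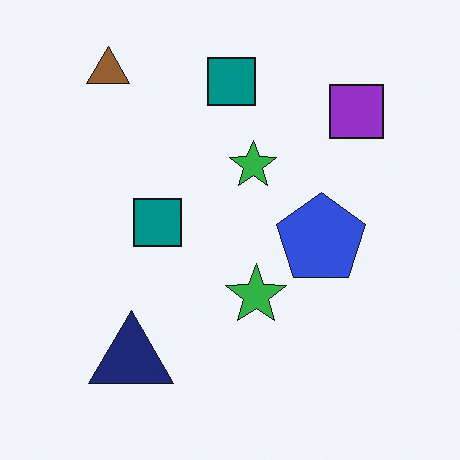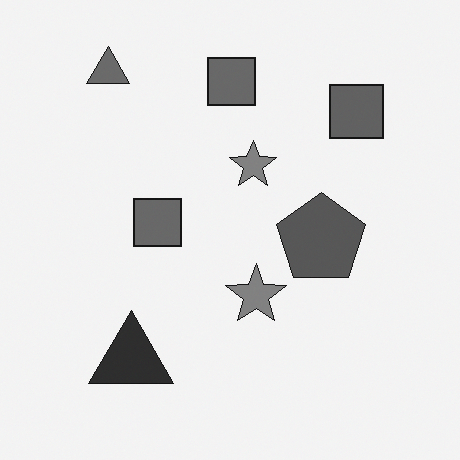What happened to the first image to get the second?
Converted to grayscale.

All color is removed — every shape is now a shade of grey.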